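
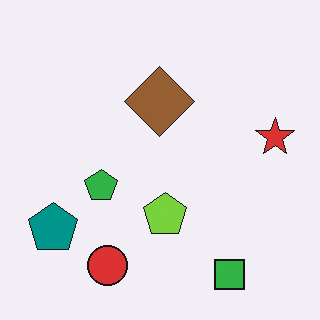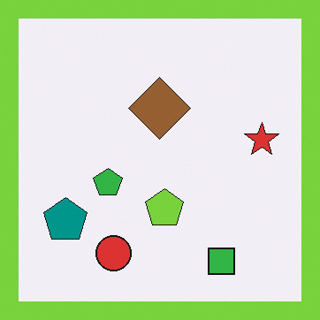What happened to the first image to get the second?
It was framed with a lime border.

A solid lime frame runs around the edge of the second image, with the content slightly shrunk inside it.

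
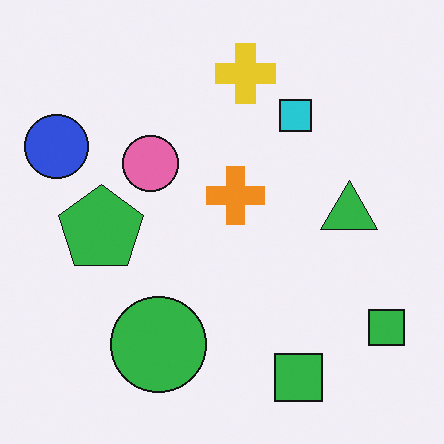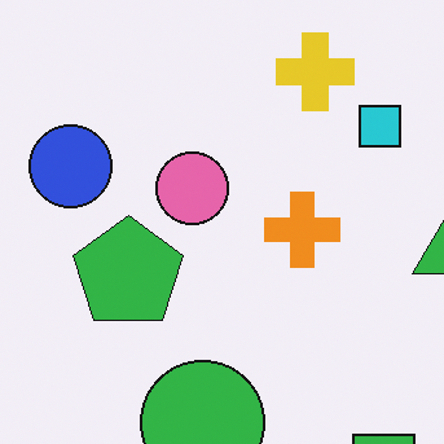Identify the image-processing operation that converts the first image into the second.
Cropped slightly and scaled back up.

The visible shapes are larger and the field of view is narrower; shapes near the original edges may be partly or wholly outside the frame — a crop-and-rescale.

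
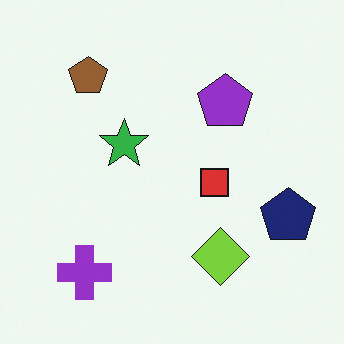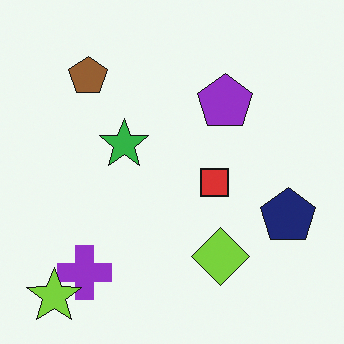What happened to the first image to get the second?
The transformation is: overlaid with an additional lime star.

A lime star appears in the second image that is absent from the first.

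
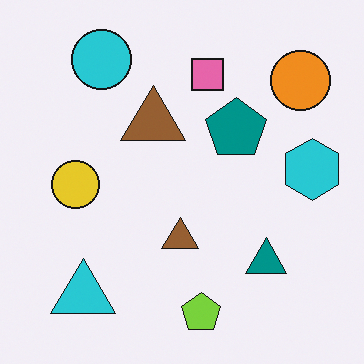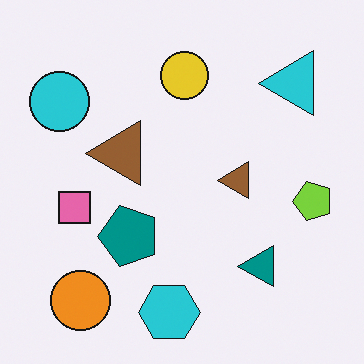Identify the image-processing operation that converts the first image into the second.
The second image is the first transposed (reflected across the top-left ↔ bottom-right diagonal).

Shapes have swapped their row and column positions — what was in the top-right is now in the bottom-left — a diagonal reflection.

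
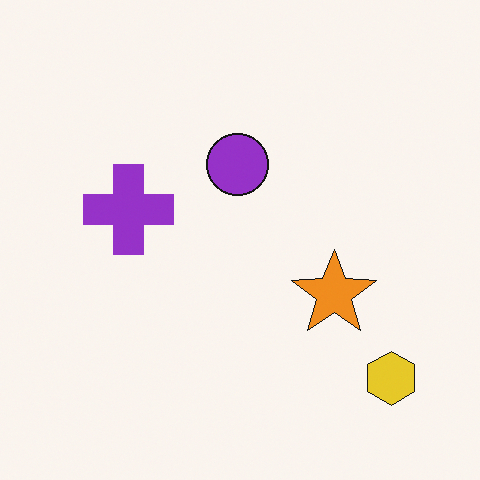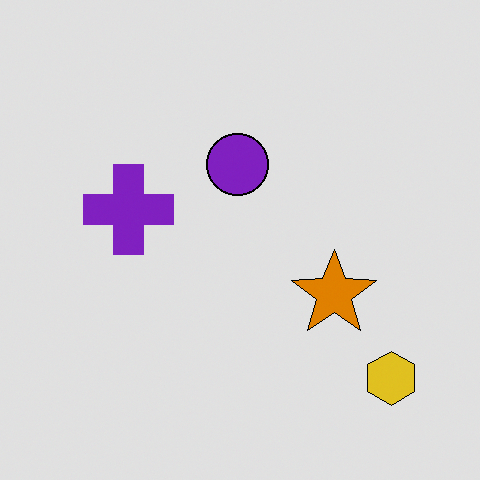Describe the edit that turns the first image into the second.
Posterized to a reduced palette.

Each flat color has snapped to a coarser quantized level — most visibly, the near-white background has dropped to a flat grey.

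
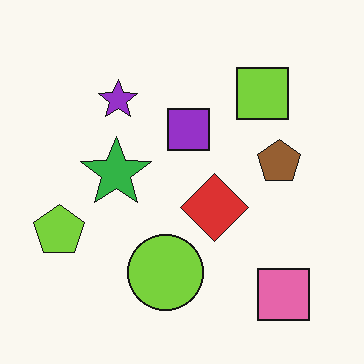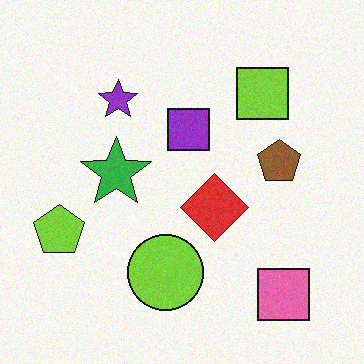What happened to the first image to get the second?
The transformation is: degraded with light additive noise.

Random speckle covers the whole image, including the flat background.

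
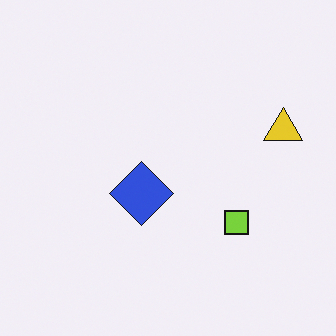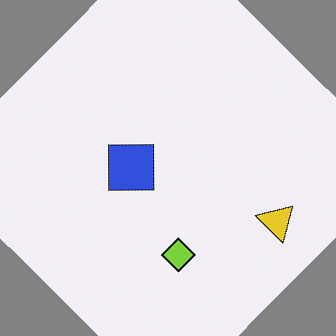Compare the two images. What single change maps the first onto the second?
It was rotated clockwise by a large amount — several tens of degrees.

Every shape is tilted by the same angle and the image corners show triangular fill wedges — a whole-image rotation by a non-right angle.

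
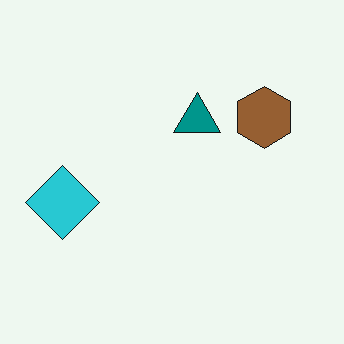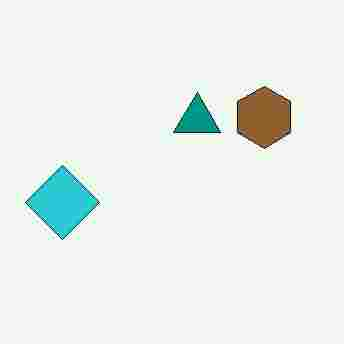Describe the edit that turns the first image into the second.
The second image is the first heavily JPEG-compressed with obvious blocking artifacts.

Blocky 8×8 compression artifacts appear around shape edges and the flat background shows ringing — characteristic JPEG degradation.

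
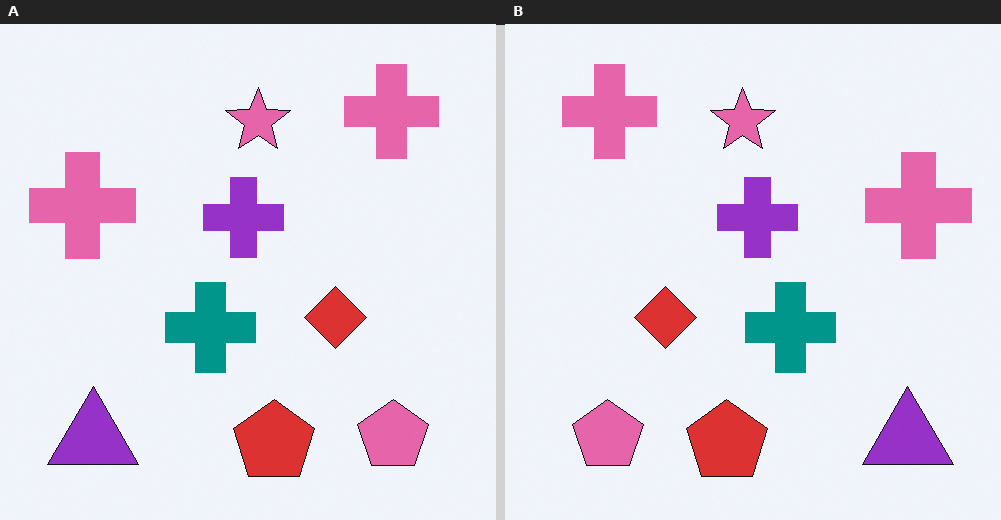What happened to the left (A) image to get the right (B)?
It was flipped horizontally (left ↔ right).

The purple triangle is in the bottom-left of the left (A) image and the bottom-right of the right (B) — shapes on opposite sides of the vertical midline have swapped in a mirror flip.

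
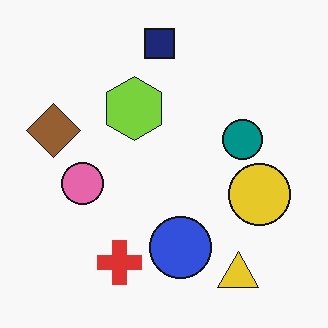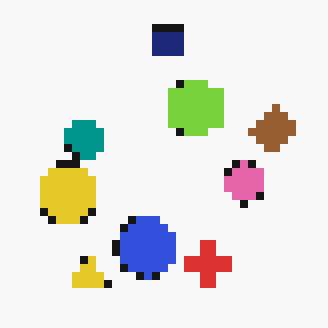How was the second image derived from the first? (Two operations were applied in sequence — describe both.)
Flipped horizontally (left ↔ right), then moderately pixelated.

The brown diamond is in the left of the first image and the right of the second — shapes on opposite sides of the vertical midline have swapped in a mirror flip. Shapes are reduced to large square blocks; fine edges and outlines are lost — a downscale-then-upscale (mosaic) effect.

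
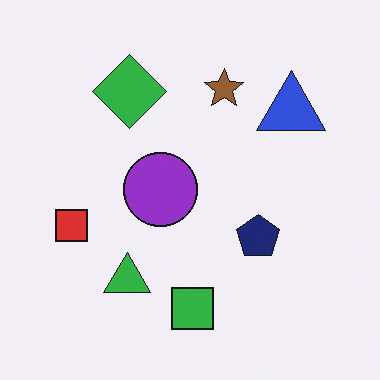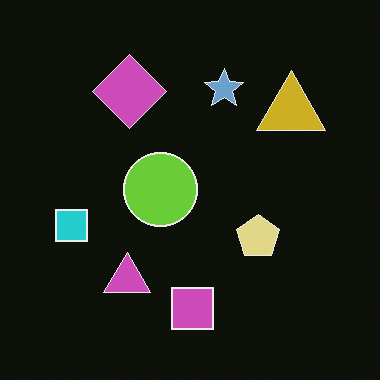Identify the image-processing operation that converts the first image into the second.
This is the original image color-inverted (negative).

The light background has become dark and every shape's color is its complement — a photographic negative.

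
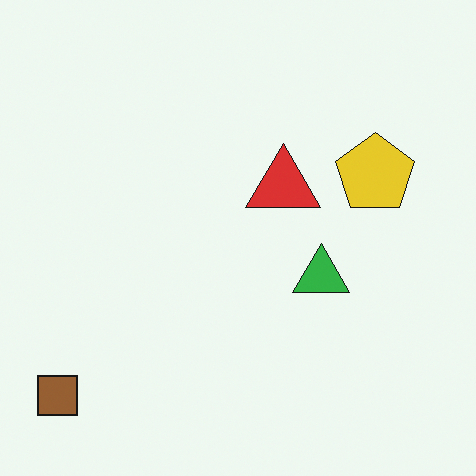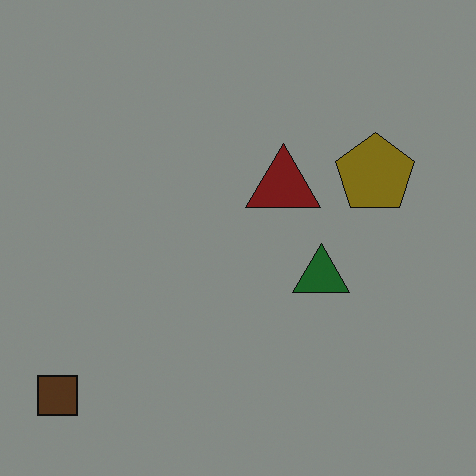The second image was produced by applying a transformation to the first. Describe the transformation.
The image was substantially darkened.

Every pixel — background and shapes alike — is uniformly darkened.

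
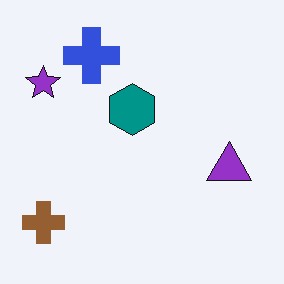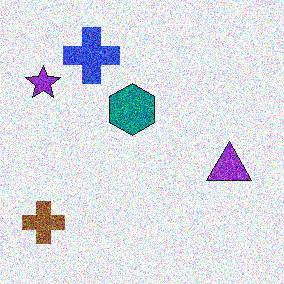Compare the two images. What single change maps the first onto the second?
The image was degraded with heavy additive noise.

Random speckle covers the whole image, including the flat background.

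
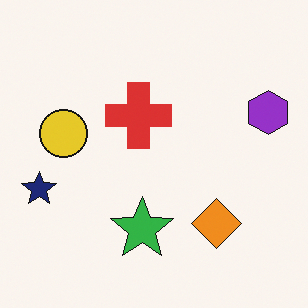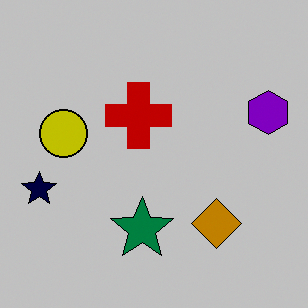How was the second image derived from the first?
It was heavily posterized to just a handful of flat colors.

Each flat color has snapped to a coarser quantized level — most visibly, the near-white background has dropped to a flat grey.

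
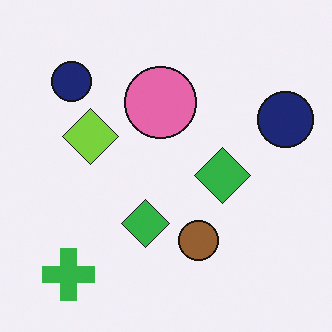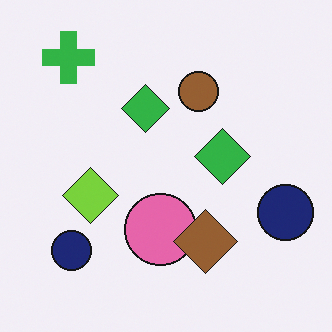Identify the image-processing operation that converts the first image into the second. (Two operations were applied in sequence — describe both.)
The second image is the first flipped vertically (top ↔ bottom), then overlaid with an additional brown diamond.

The green cross is in the bottom-left of the first image and the top-left of the second — shapes on opposite sides of the horizontal midline have swapped in a mirror flip. A brown diamond appears in the second image that is absent from the first.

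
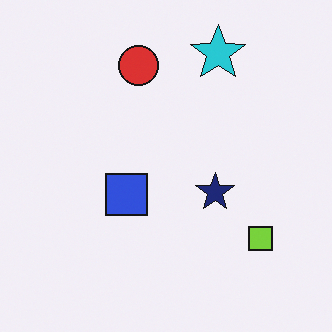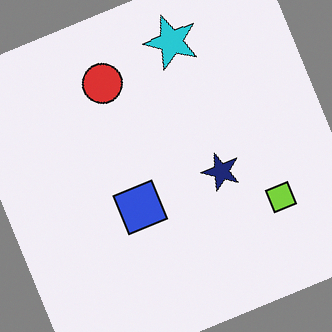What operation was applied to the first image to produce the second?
It was rotated counter-clockwise by a moderate amount.

Every shape is tilted by the same angle and the image corners show triangular fill wedges — a whole-image rotation by a non-right angle.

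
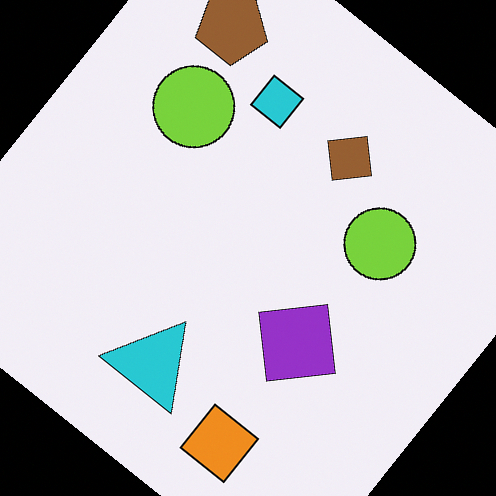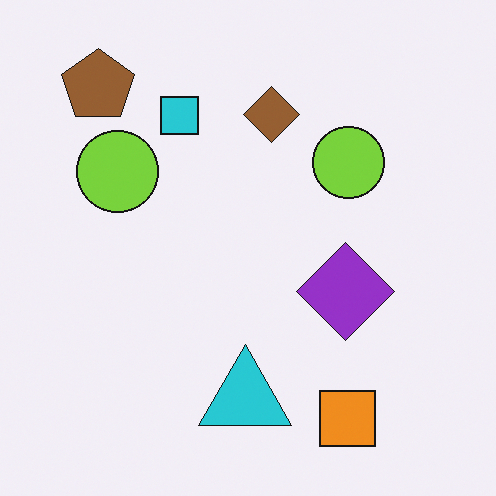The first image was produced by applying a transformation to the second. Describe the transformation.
It was rotated clockwise by a large amount — several tens of degrees.

Every shape is tilted by the same angle and the image corners show triangular fill wedges — a whole-image rotation by a non-right angle.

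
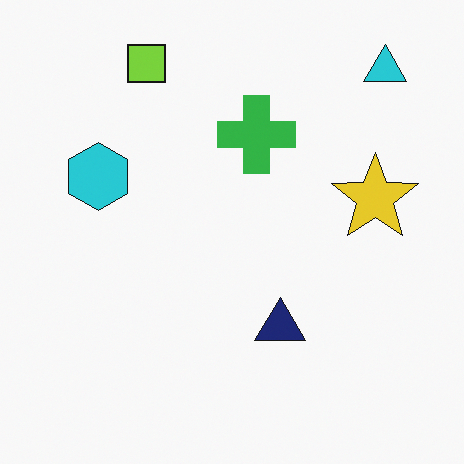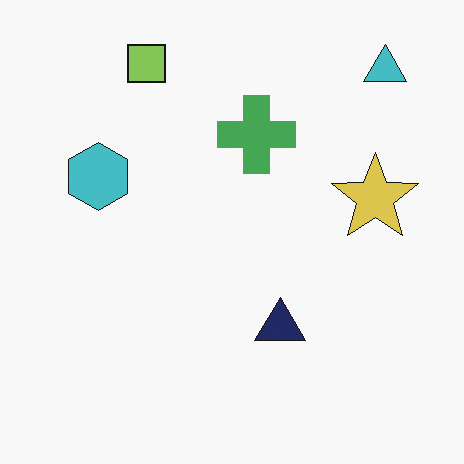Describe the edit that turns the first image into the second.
The image was slightly desaturated.

All colors are more muted and greyish — a global saturation change.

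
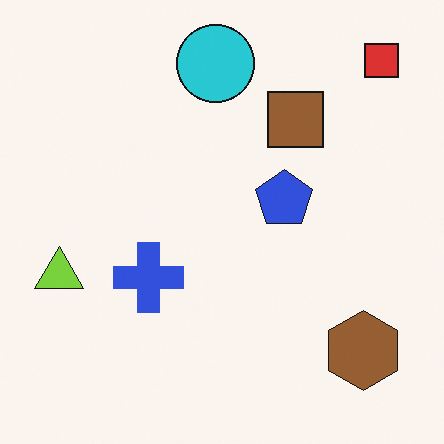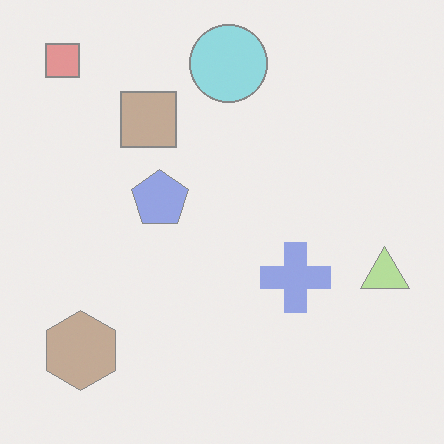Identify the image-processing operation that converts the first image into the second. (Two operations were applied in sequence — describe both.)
The transformation is: flipped horizontally (left ↔ right), then washed out (contrast reduced).

The lime triangle is in the left of the first image and the right of the second — shapes on opposite sides of the vertical midline have swapped in a mirror flip. Tones are pushed toward mid-grey across the whole image — a global contrast change.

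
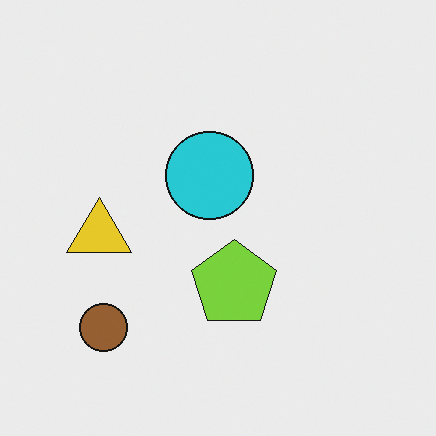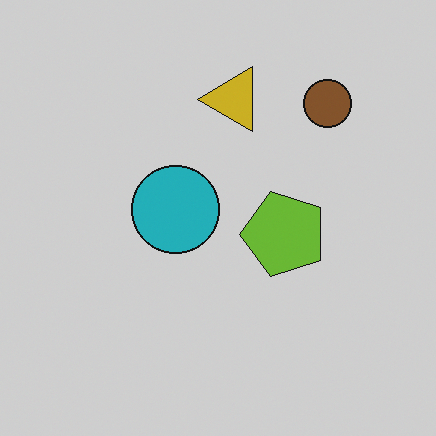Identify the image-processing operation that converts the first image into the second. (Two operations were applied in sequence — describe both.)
It was transposed (reflected across the top-left ↔ bottom-right diagonal), then slightly darkened.

Shapes have swapped their row and column positions — what was in the top-right is now in the bottom-left — a diagonal reflection. Every pixel — background and shapes alike — is uniformly darkened.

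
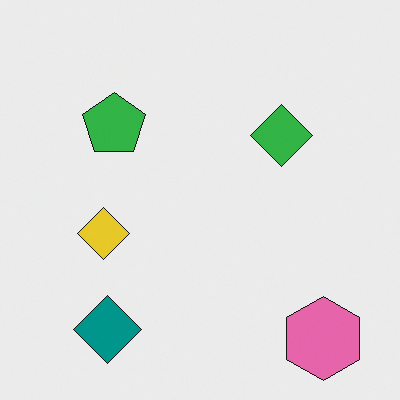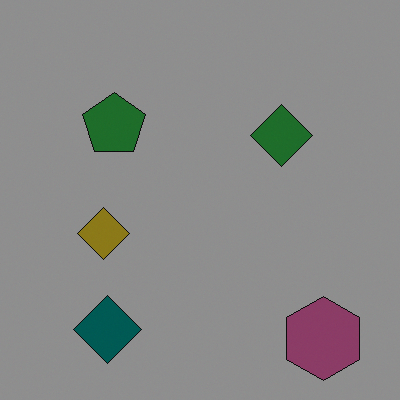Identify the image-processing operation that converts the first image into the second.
Darkened a lot.

Every pixel — background and shapes alike — is uniformly darkened.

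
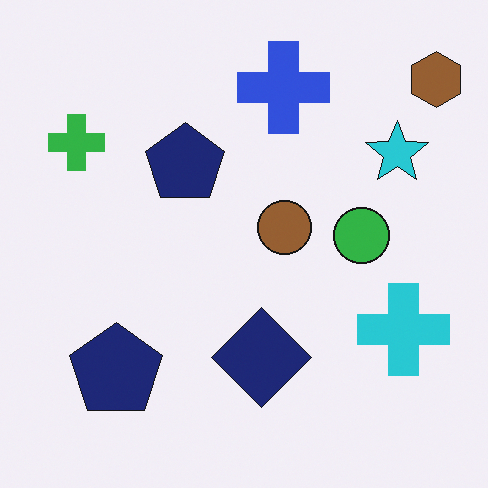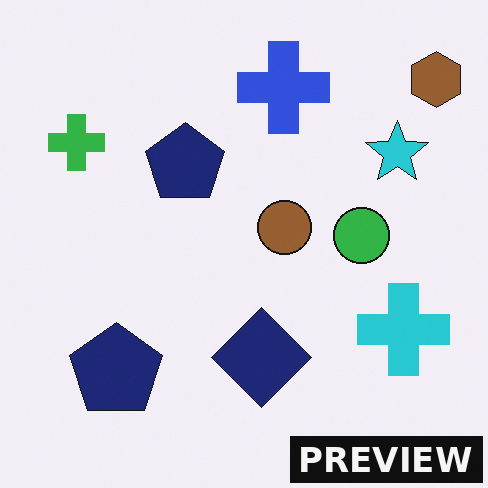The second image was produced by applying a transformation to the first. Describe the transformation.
The transformation is: watermarked with the text "PREVIEW" in the lower-right corner.

A dark label reading "PREVIEW" appears in the lower-right corner.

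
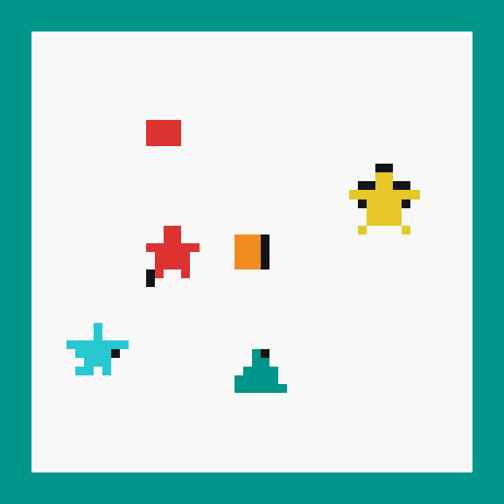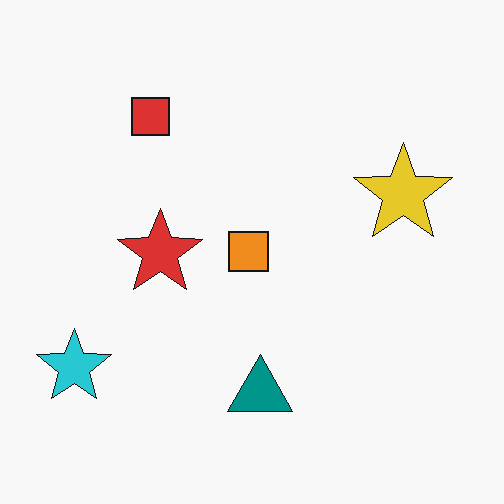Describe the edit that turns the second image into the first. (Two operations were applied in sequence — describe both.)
The image was coarsely pixelated, then framed with a teal border.

Shapes are reduced to large square blocks; fine edges and outlines are lost — a downscale-then-upscale (mosaic) effect. A solid teal frame runs around the edge of the first image, with the content slightly shrunk inside it.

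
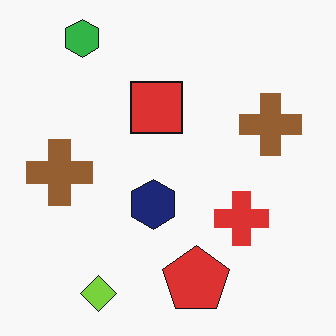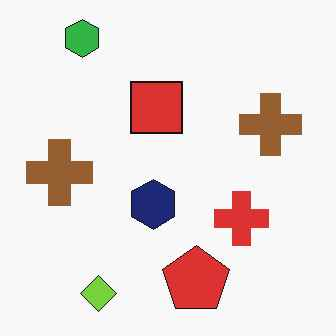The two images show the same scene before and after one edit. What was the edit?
JPEG-compressed with visible artifacts.

Blocky 8×8 compression artifacts appear around shape edges and the flat background shows ringing — characteristic JPEG degradation.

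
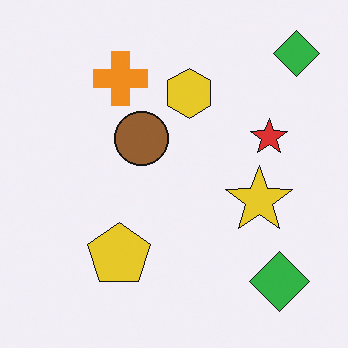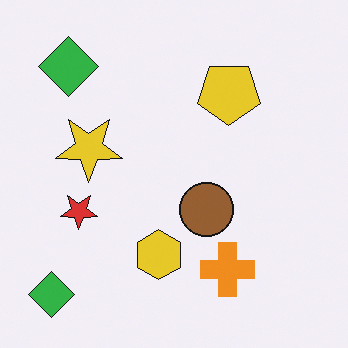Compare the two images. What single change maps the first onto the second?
This is the original image rotated 180°.

The orange cross sits in the top of the first image and the bottom of the second — consistent with a whole-image 180° rotation.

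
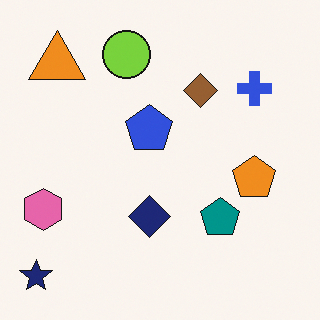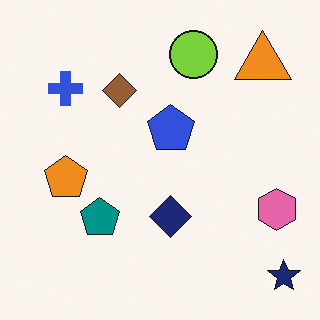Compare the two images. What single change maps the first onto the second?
This is the original image flipped horizontally (left ↔ right).

The navy star is in the bottom-left of the first image and the bottom-right of the second — shapes on opposite sides of the vertical midline have swapped in a mirror flip.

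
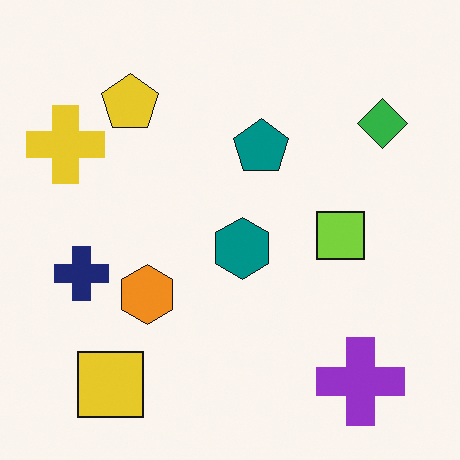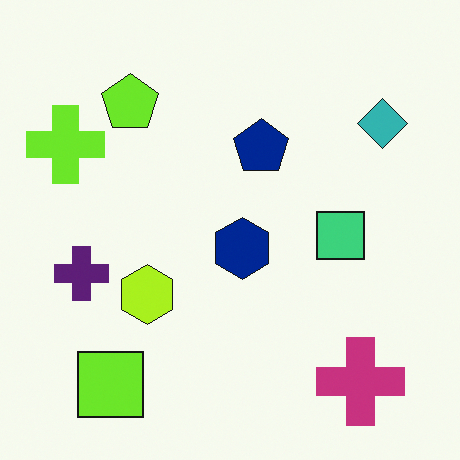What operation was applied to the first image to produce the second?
The transformation is: hue-shifted slightly.

Every shape's color has rotated by the same amount around the hue wheel — a uniform hue shift.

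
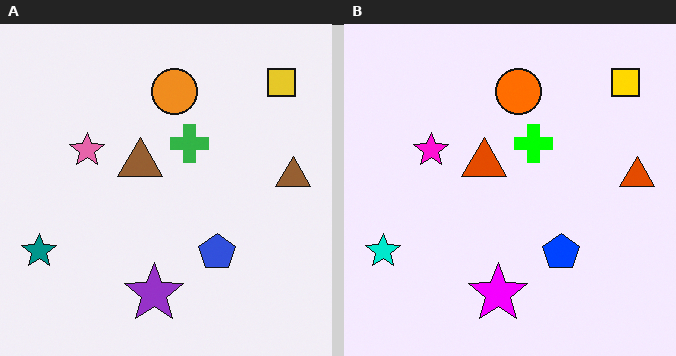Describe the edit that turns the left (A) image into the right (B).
This is the original image made much more vivid (saturation change).

All colors are more vivid — a global saturation change.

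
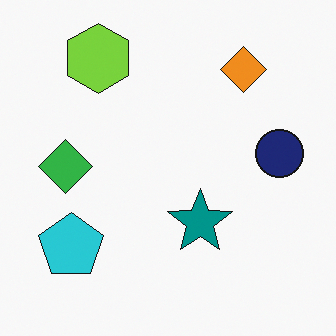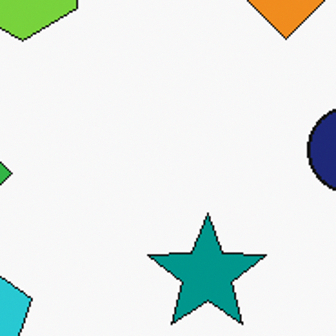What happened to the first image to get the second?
The image was cropped tightly and scaled back up.

The visible shapes are larger and the field of view is narrower; shapes near the original edges may be partly or wholly outside the frame — a crop-and-rescale.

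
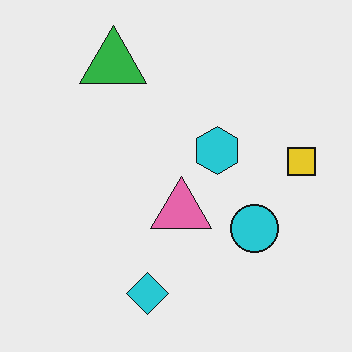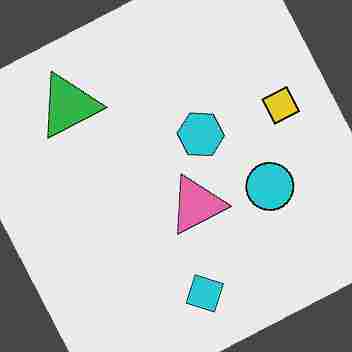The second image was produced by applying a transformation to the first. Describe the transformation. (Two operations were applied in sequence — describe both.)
It was rotated counter-clockwise by a moderate amount, then degraded with heavy JPEG compression.

Every shape is tilted by the same angle and the image corners show triangular fill wedges — a whole-image rotation by a non-right angle. Blocky 8×8 compression artifacts appear around shape edges and the flat background shows ringing — characteristic JPEG degradation.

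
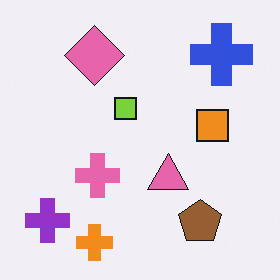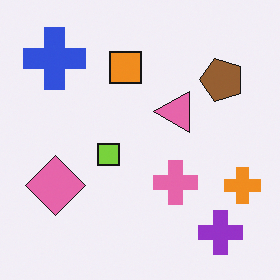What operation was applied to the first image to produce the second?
The transformation is: rotated 90° counter-clockwise.

The purple cross sits in the bottom-left of the first image and the bottom-right of the second — consistent with a whole-image 90° counter-clockwise rotation.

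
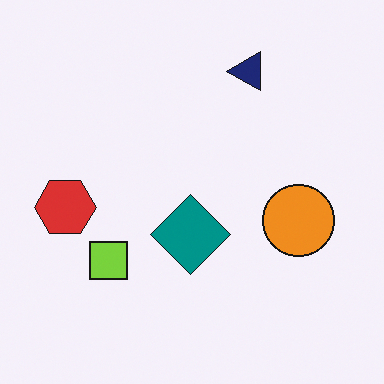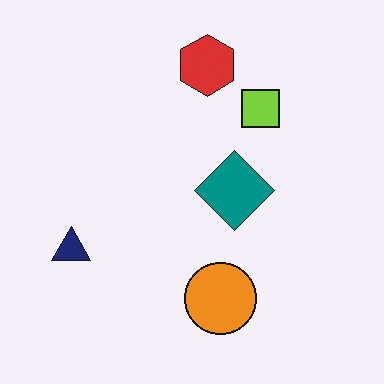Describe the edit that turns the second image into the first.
The first image is the second transposed (reflected across the top-left ↔ bottom-right diagonal).

Shapes have swapped their row and column positions — what was in the top-right is now in the bottom-left — a diagonal reflection.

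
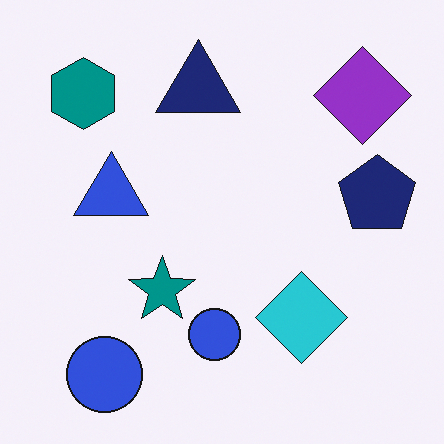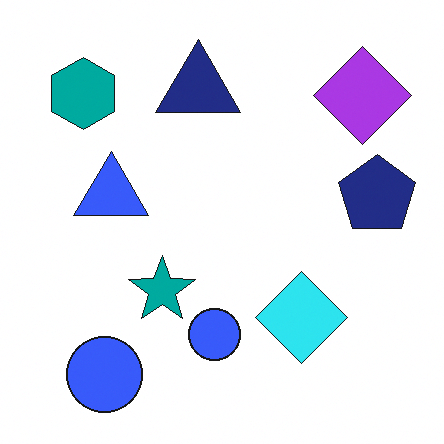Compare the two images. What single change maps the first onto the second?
The transformation is: brightened a little.

Every pixel — background and shapes alike — is uniformly brightened.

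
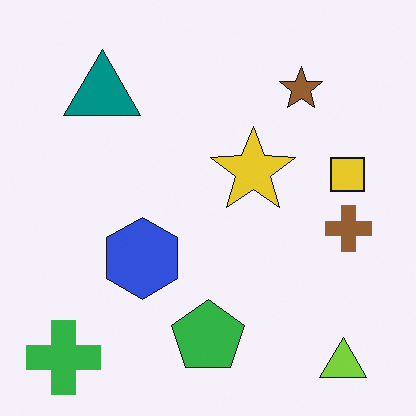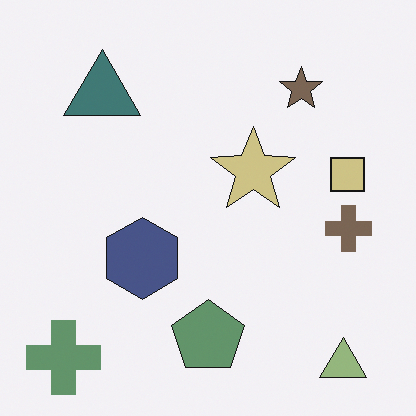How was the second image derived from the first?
Made much more muted (saturation change).

All colors are more muted and greyish — a global saturation change.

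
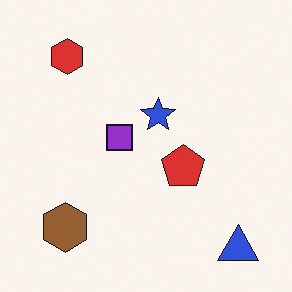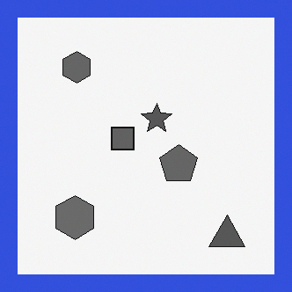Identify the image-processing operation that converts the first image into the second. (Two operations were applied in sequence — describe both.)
The second image is the first converted to grayscale, then framed with a blue border.

All color is removed — every shape is now a shade of grey. A solid blue frame runs around the edge of the second image, with the content slightly shrunk inside it.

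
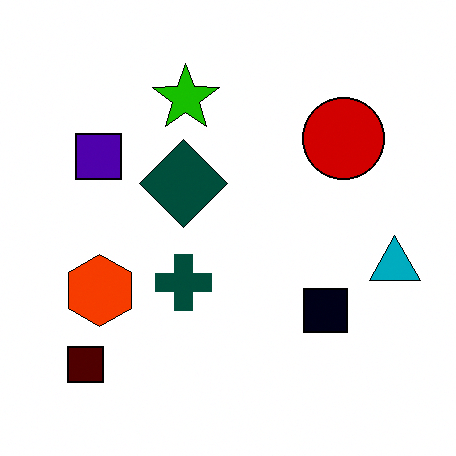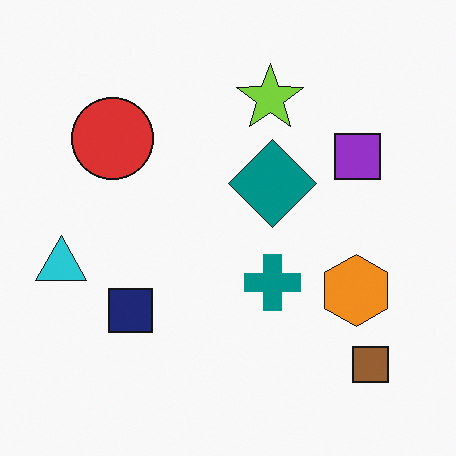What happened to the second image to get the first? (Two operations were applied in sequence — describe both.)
The transformation is: boosted in contrast, then flipped horizontally (left ↔ right).

Tones are pushed away from mid-grey across the whole image — a global contrast change. The cyan triangle is in the left of the second image and the right of the first — shapes on opposite sides of the vertical midline have swapped in a mirror flip.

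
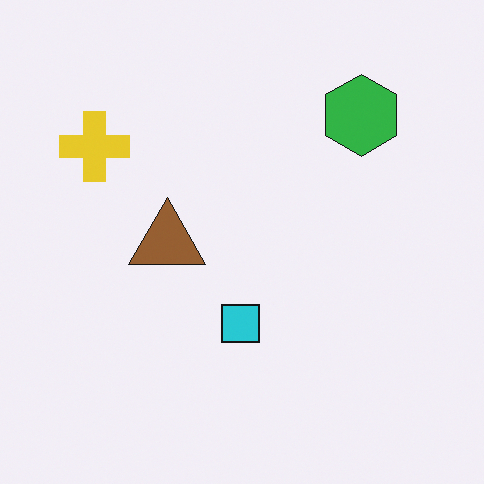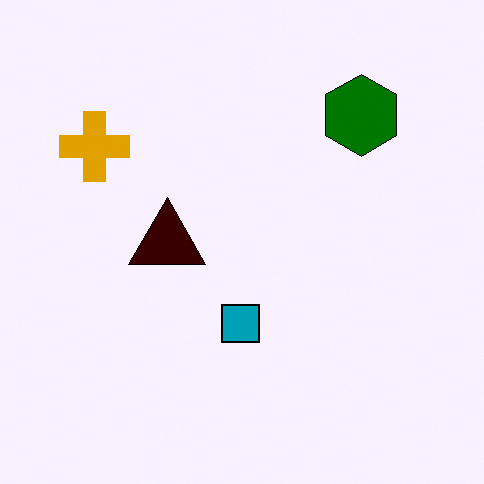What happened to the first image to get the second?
The transformation is: given much higher contrast.

Tones are pushed away from mid-grey across the whole image — a global contrast change.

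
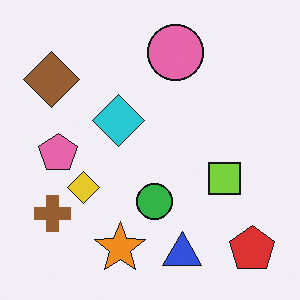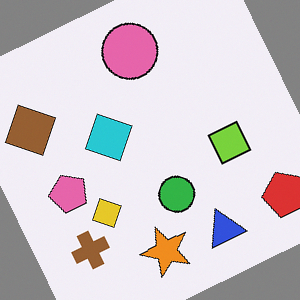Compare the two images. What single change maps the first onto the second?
Rotated counter-clockwise by a moderate amount.

Every shape is tilted by the same angle and the image corners show triangular fill wedges — a whole-image rotation by a non-right angle.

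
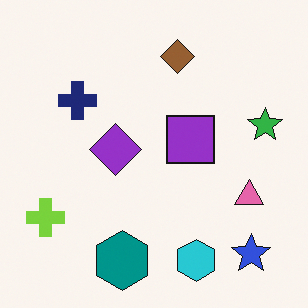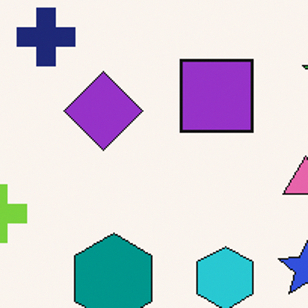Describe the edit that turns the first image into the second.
The image was cropped to a modestly smaller region and rescaled.

The visible shapes are larger and the field of view is narrower; shapes near the original edges may be partly or wholly outside the frame — a crop-and-rescale.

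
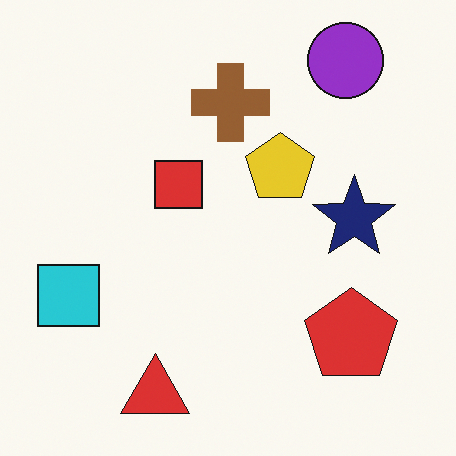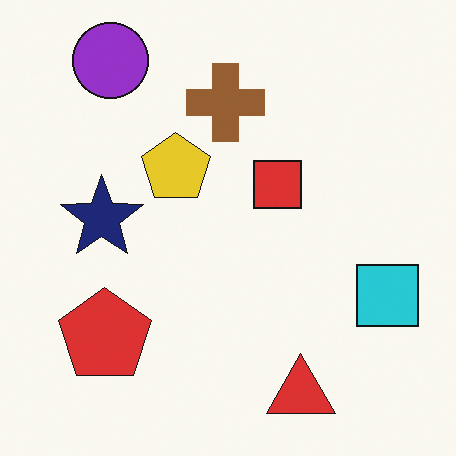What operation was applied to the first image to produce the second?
The second image is the first flipped horizontally (left ↔ right).

The cyan square is in the left of the first image and the right of the second — shapes on opposite sides of the vertical midline have swapped in a mirror flip.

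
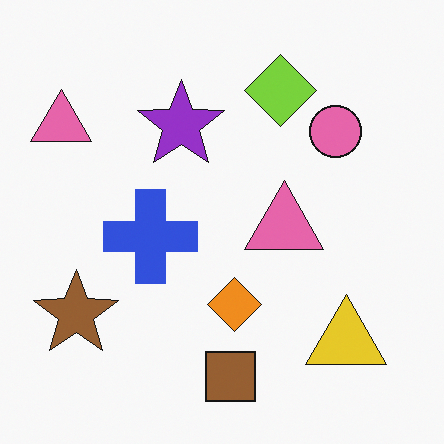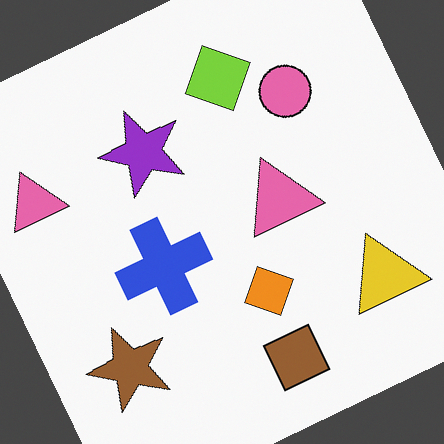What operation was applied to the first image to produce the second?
The image was rotated counter-clockwise by a moderate amount.

Every shape is tilted by the same angle and the image corners show triangular fill wedges — a whole-image rotation by a non-right angle.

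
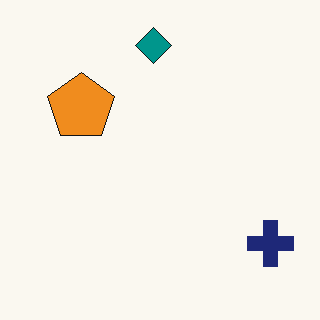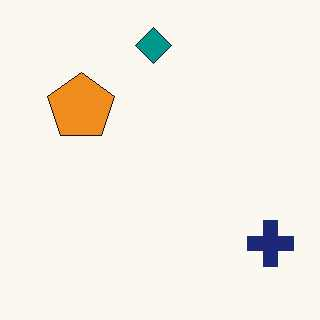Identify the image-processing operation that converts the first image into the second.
It was given moderate JPEG compression.

Blocky 8×8 compression artifacts appear around shape edges and the flat background shows ringing — characteristic JPEG degradation.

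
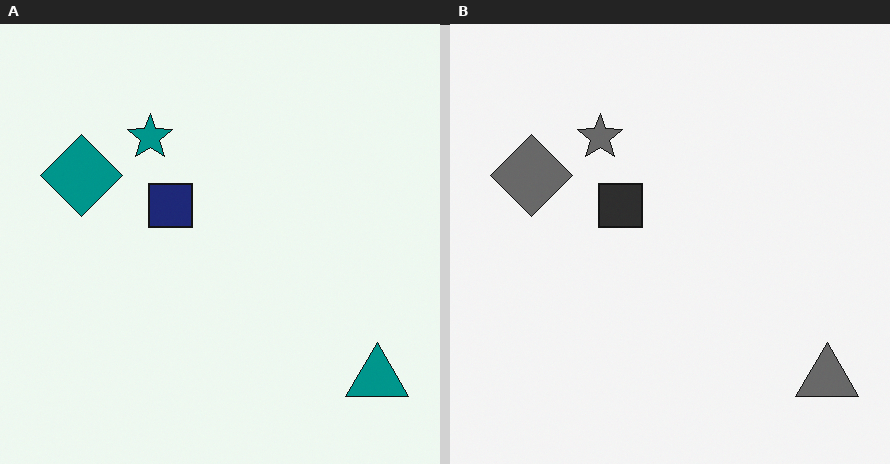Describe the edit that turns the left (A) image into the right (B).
The transformation is: converted to grayscale.

All color is removed — every shape is now a shade of grey.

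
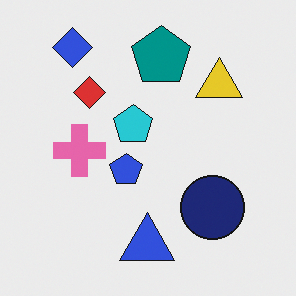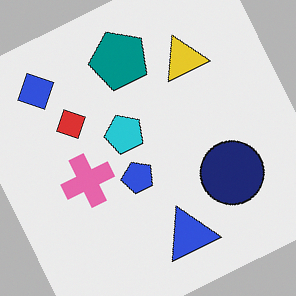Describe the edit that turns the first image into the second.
This is the original image rotated counter-clockwise by a moderate amount.

Every shape is tilted by the same angle and the image corners show triangular fill wedges — a whole-image rotation by a non-right angle.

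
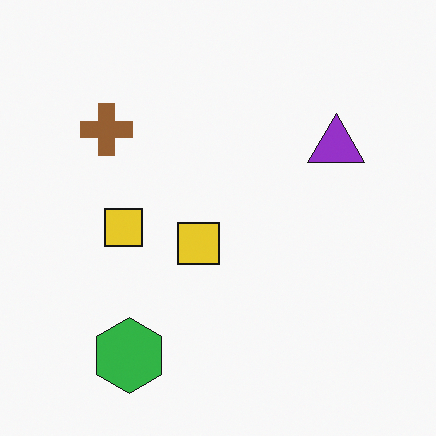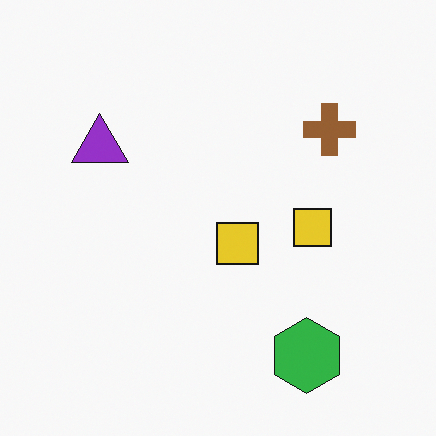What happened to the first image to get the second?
Flipped horizontally (left ↔ right).

The purple triangle is in the right of the first image and the left of the second — shapes on opposite sides of the vertical midline have swapped in a mirror flip.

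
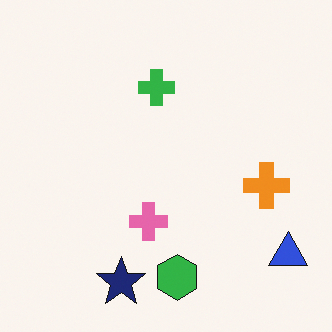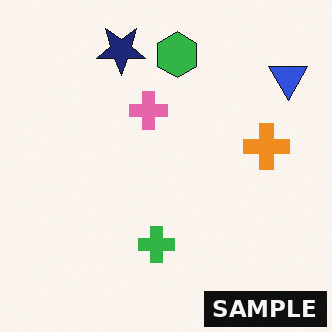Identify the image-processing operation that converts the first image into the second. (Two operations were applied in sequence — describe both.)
The image was flipped vertically (top ↔ bottom), then watermarked with the text "SAMPLE" in the lower-right corner.

The navy star is in the bottom of the first image and the top of the second — shapes on opposite sides of the horizontal midline have swapped in a mirror flip. A dark label reading "SAMPLE" appears in the lower-right corner.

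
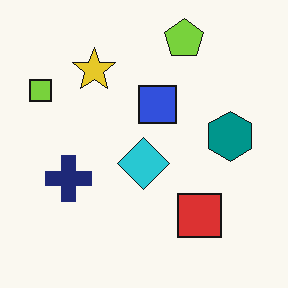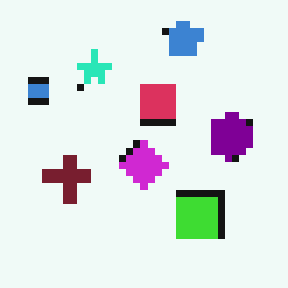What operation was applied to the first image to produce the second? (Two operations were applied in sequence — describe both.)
The transformation is: hue-shifted through roughly a third of the color wheel, then moderately pixelated.

Every shape's color has rotated by the same amount around the hue wheel — a uniform hue shift. Shapes are reduced to large square blocks; fine edges and outlines are lost — a downscale-then-upscale (mosaic) effect.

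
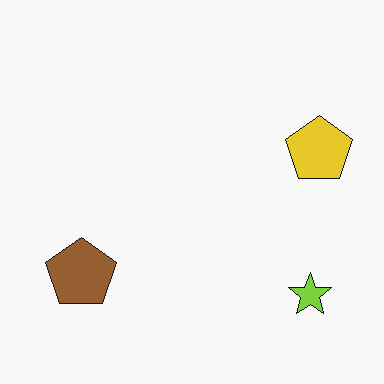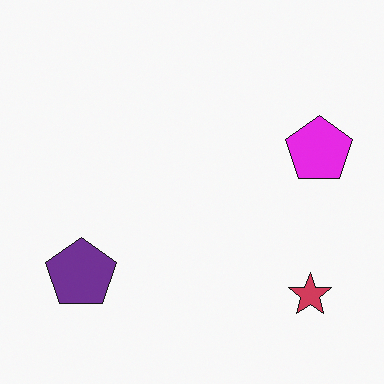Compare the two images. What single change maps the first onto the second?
The image was hue-shifted through roughly half the color wheel.

Every shape's color has rotated by the same amount around the hue wheel — a uniform hue shift.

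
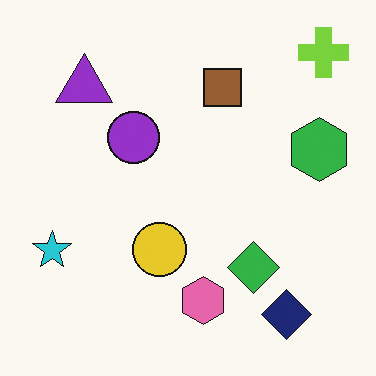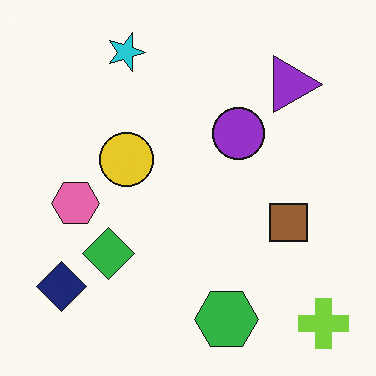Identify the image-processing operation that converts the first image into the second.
The transformation is: rotated 90° clockwise.

The lime cross sits in the top-right of the first image and the bottom-right of the second — consistent with a whole-image 90° clockwise rotation.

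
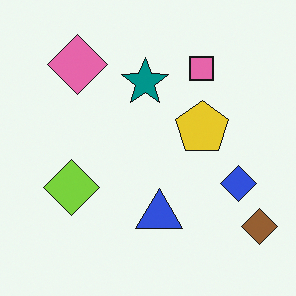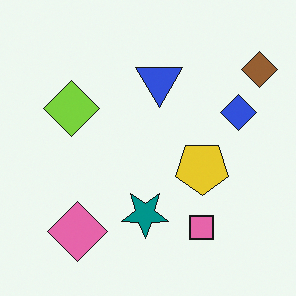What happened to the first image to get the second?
This is the original image flipped vertically (top ↔ bottom).

The pink diamond is in the top-left of the first image and the bottom-left of the second — shapes on opposite sides of the horizontal midline have swapped in a mirror flip.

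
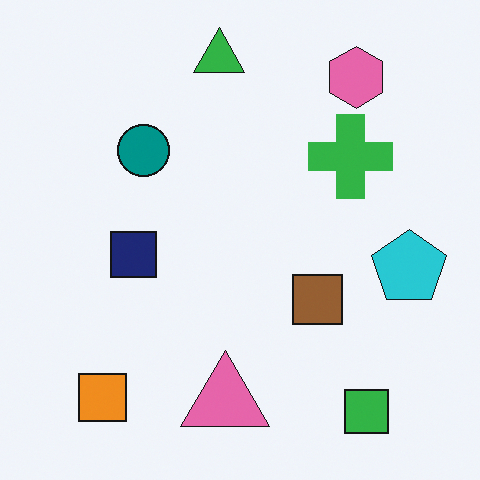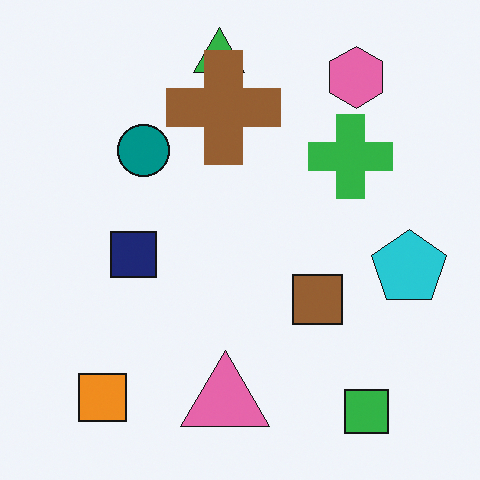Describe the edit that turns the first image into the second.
The transformation is: overlaid with an additional brown cross.

A brown cross appears in the second image that is absent from the first.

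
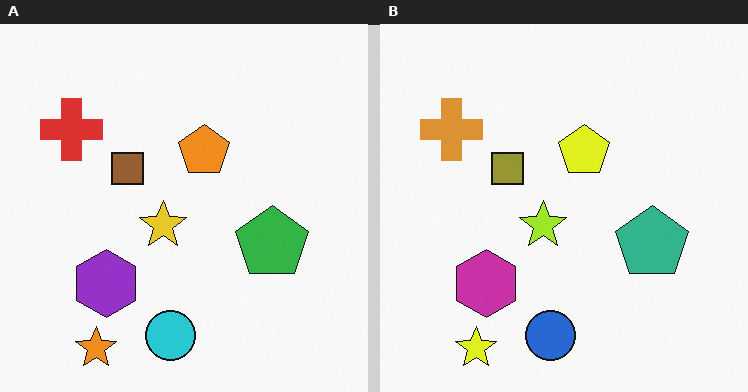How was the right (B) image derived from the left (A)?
The transformation is: hue-shifted slightly.

Every shape's color has rotated by the same amount around the hue wheel — a uniform hue shift.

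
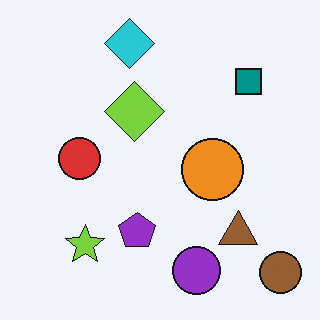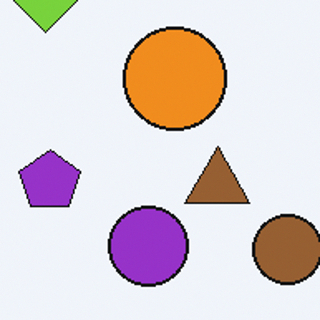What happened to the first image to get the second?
The image was cropped tightly and scaled back up.

The visible shapes are larger and the field of view is narrower; shapes near the original edges may be partly or wholly outside the frame — a crop-and-rescale.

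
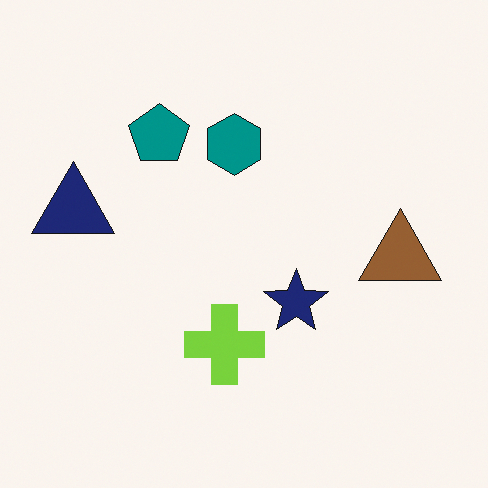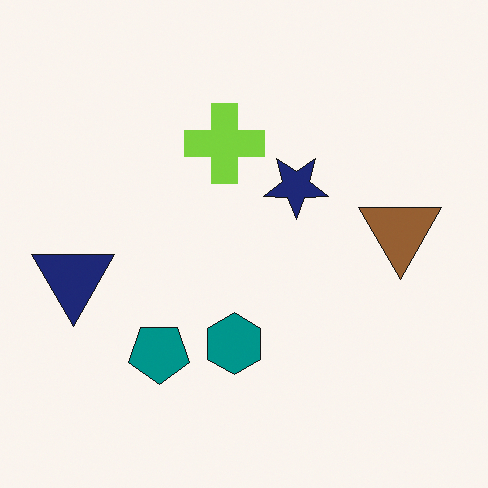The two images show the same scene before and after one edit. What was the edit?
Flipped vertically (top ↔ bottom).

The teal pentagon is in the top-left of the first image and the bottom-left of the second — shapes on opposite sides of the horizontal midline have swapped in a mirror flip.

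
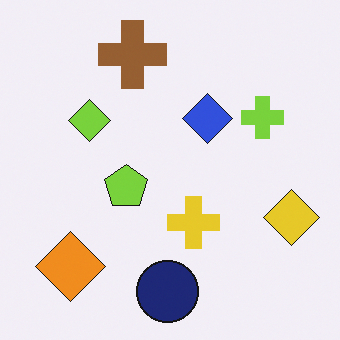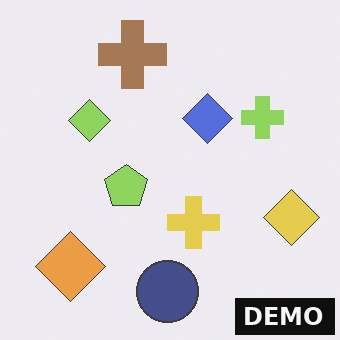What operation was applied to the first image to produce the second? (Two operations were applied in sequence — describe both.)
The image was given slightly reduced contrast, then watermarked with the text "DEMO" in the lower-right corner.

Tones are pushed toward mid-grey across the whole image — a global contrast change. A dark label reading "DEMO" appears in the lower-right corner.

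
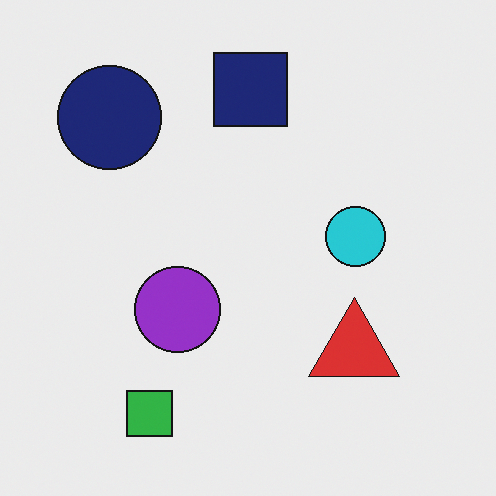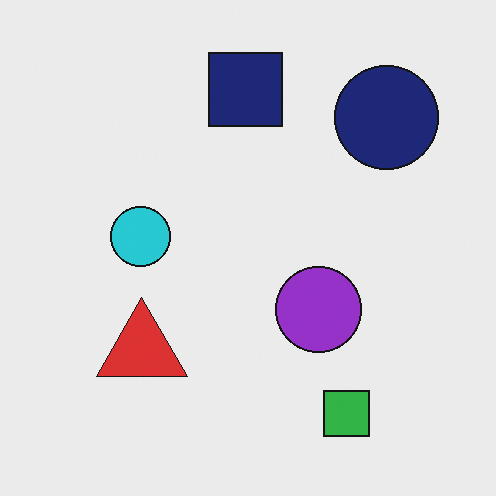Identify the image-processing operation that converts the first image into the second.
The transformation is: flipped horizontally (left ↔ right).

The navy circle is in the top-left of the first image and the top-right of the second — shapes on opposite sides of the vertical midline have swapped in a mirror flip.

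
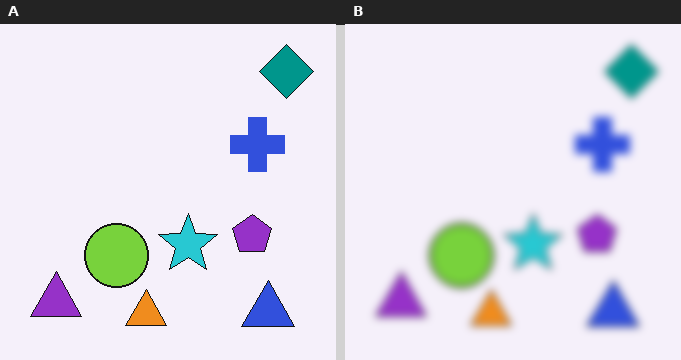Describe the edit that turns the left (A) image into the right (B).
The right (B) image is the left (A) moderately blurred.

Shape edges and outlines are uniformly softened across the whole image.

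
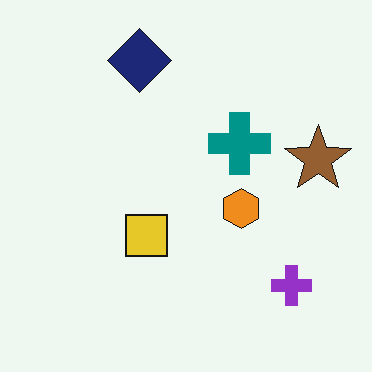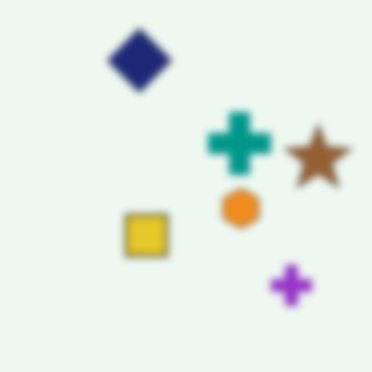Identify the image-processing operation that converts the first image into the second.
The image was noticeably gaussian-blurred.

Shape edges and outlines are uniformly softened across the whole image.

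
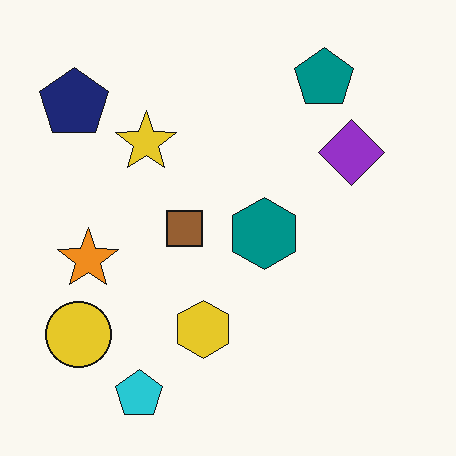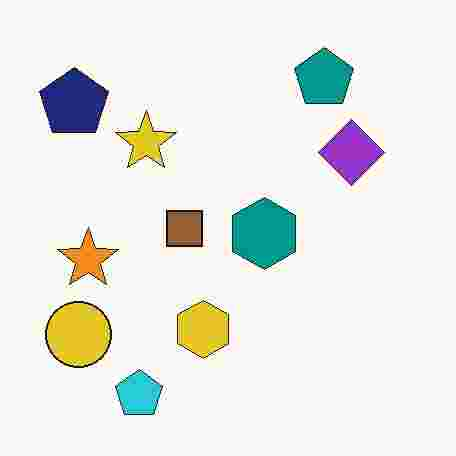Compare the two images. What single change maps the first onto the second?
This is the original image heavily JPEG-compressed with obvious blocking artifacts.

Blocky 8×8 compression artifacts appear around shape edges and the flat background shows ringing — characteristic JPEG degradation.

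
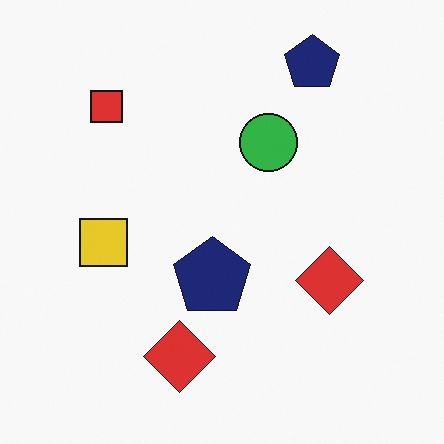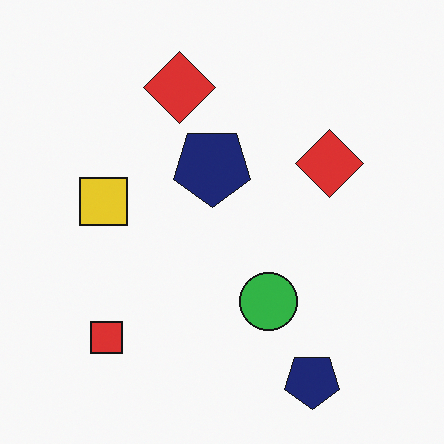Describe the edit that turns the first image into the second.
The image was flipped vertically (top ↔ bottom).

The red square is in the top-left of the first image and the bottom-left of the second — shapes on opposite sides of the horizontal midline have swapped in a mirror flip.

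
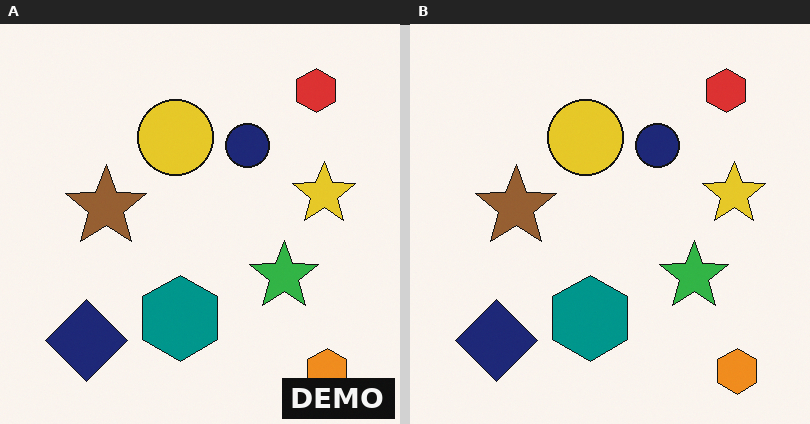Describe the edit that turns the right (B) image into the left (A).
The left (A) image is the right (B) watermarked with the text "DEMO" in the lower-right corner.

A dark label reading "DEMO" appears in the lower-right corner.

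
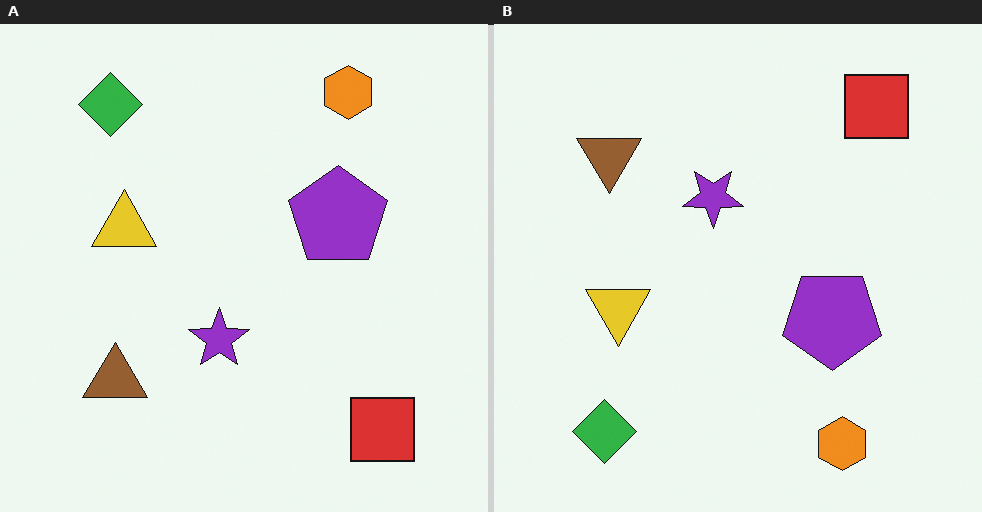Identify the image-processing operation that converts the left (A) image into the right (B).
The transformation is: flipped vertically (top ↔ bottom).

The orange hexagon is in the top-right of the left (A) image and the bottom-right of the right (B) — shapes on opposite sides of the horizontal midline have swapped in a mirror flip.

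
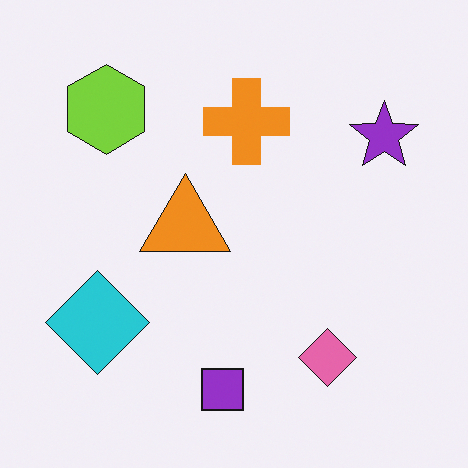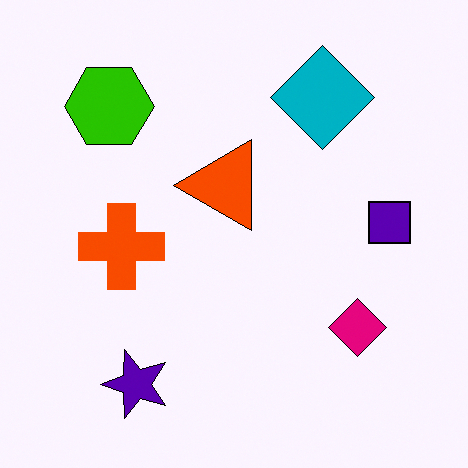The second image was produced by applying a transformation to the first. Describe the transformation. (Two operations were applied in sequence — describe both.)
The image was given much higher contrast, then transposed (reflected across the top-left ↔ bottom-right diagonal).

Tones are pushed away from mid-grey across the whole image — a global contrast change. Shapes have swapped their row and column positions — what was in the top-right is now in the bottom-left — a diagonal reflection.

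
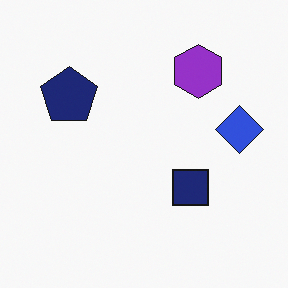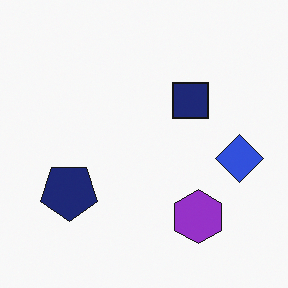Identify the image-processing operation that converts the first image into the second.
The transformation is: flipped vertically (top ↔ bottom).

The purple hexagon is in the top-right of the first image and the bottom-right of the second — shapes on opposite sides of the horizontal midline have swapped in a mirror flip.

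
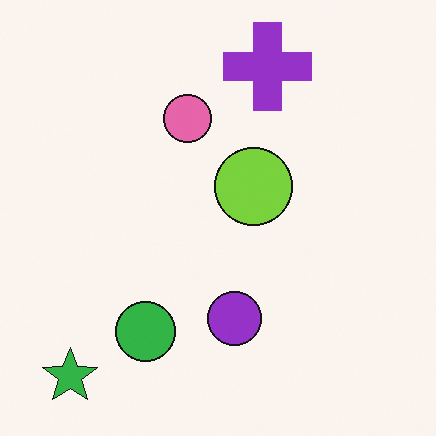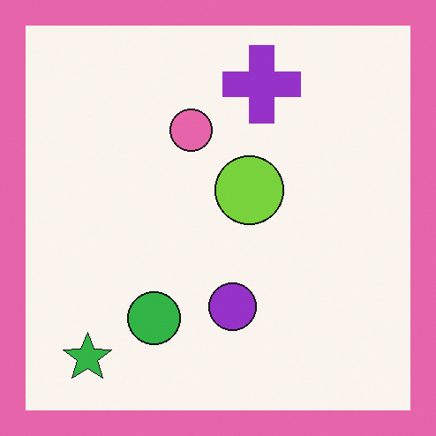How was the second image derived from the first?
Framed with a pink border.

A solid pink frame runs around the edge of the second image, with the content slightly shrunk inside it.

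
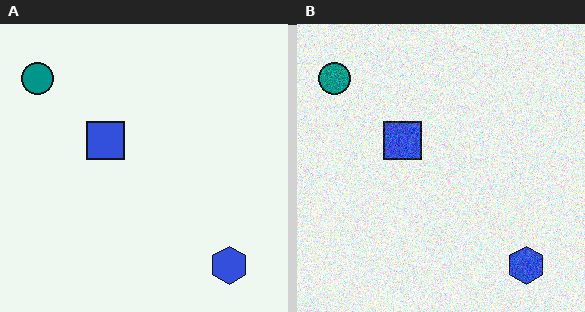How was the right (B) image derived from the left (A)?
The transformation is: degraded with visible gaussian noise.

Random speckle covers the whole image, including the flat background.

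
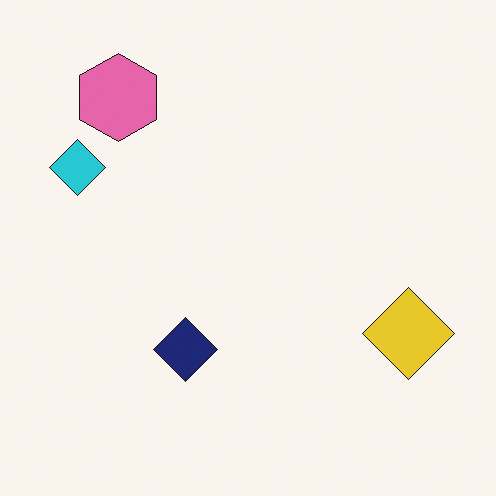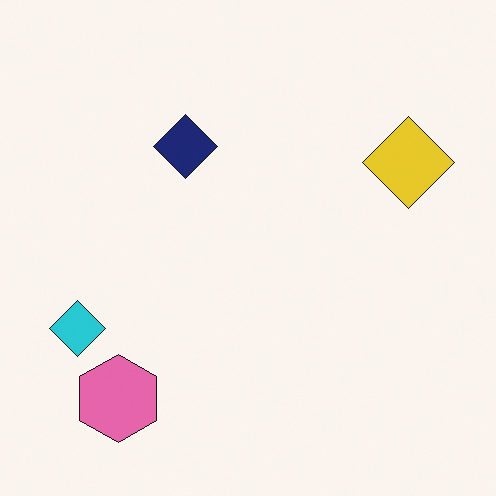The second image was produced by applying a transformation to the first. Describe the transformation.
This is the original image flipped vertically (top ↔ bottom).

The pink hexagon is in the top-left of the first image and the bottom-left of the second — shapes on opposite sides of the horizontal midline have swapped in a mirror flip.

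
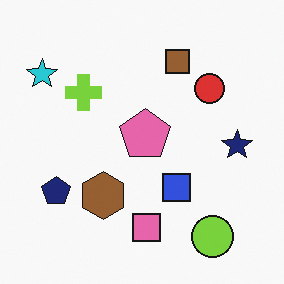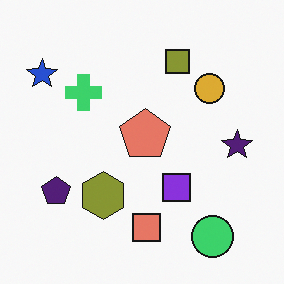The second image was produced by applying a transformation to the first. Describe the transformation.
Hue-shifted slightly.

Every shape's color has rotated by the same amount around the hue wheel — a uniform hue shift.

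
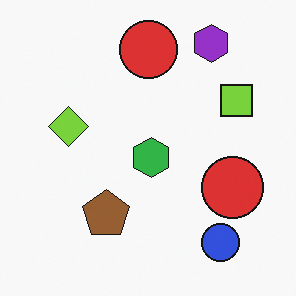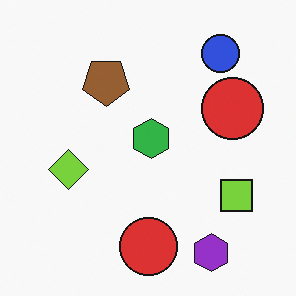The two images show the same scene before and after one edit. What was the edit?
This is the original image flipped vertically (top ↔ bottom).

The purple hexagon is in the top-right of the first image and the bottom-right of the second — shapes on opposite sides of the horizontal midline have swapped in a mirror flip.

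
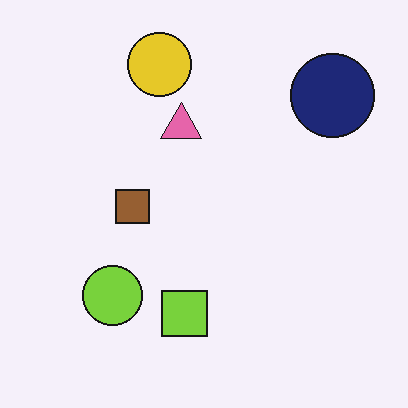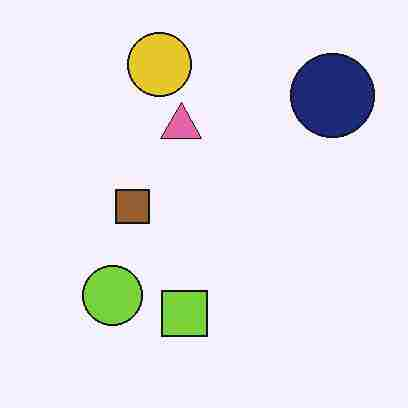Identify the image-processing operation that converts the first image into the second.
The image was degraded with heavy JPEG compression.

Blocky 8×8 compression artifacts appear around shape edges and the flat background shows ringing — characteristic JPEG degradation.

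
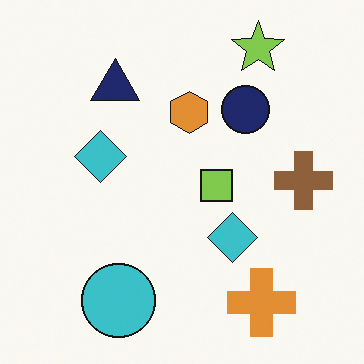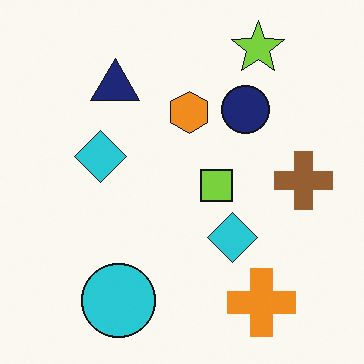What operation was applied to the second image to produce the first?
The image was slightly desaturated.

All colors are more muted and greyish — a global saturation change.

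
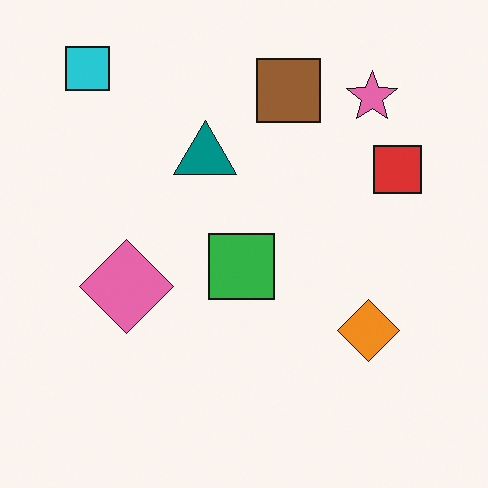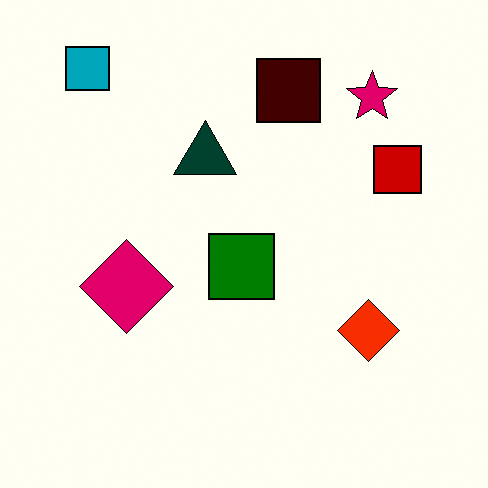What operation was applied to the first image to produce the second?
Given much higher contrast.

Tones are pushed away from mid-grey across the whole image — a global contrast change.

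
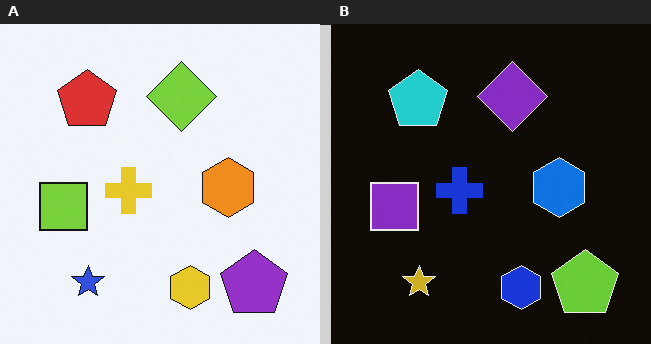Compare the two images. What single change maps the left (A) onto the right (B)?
This is the original image color-inverted (negative).

The light background has become dark and every shape's color is its complement — a photographic negative.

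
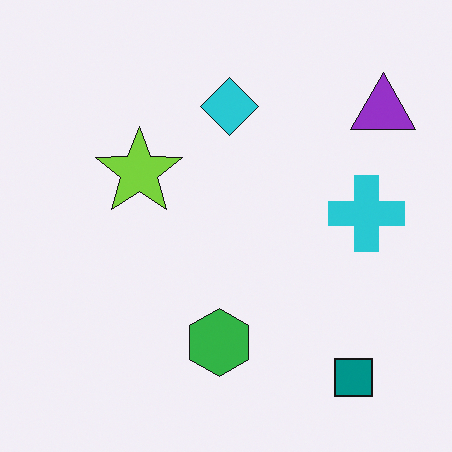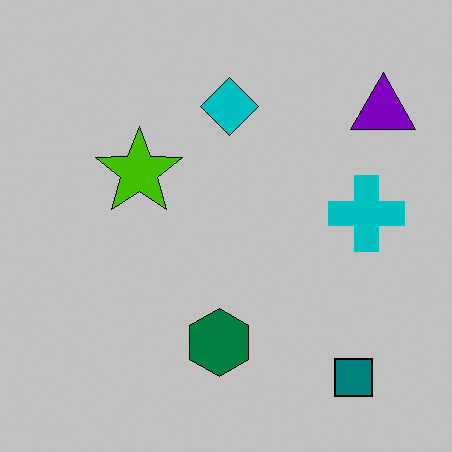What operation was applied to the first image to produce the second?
It was aggressively posterized.

Each flat color has snapped to a coarser quantized level — most visibly, the near-white background has dropped to a flat grey.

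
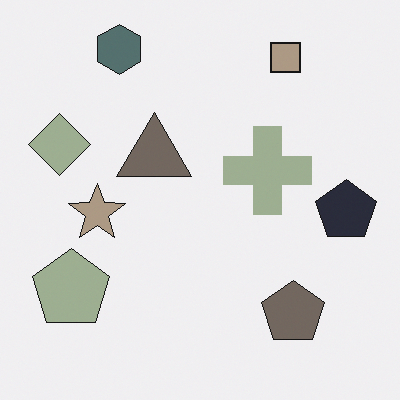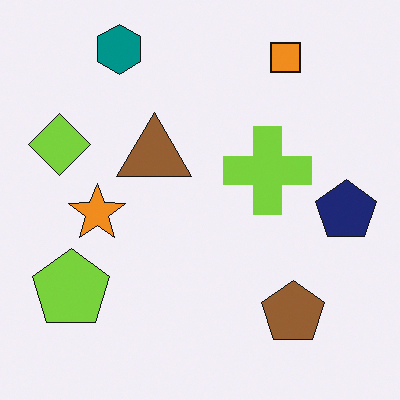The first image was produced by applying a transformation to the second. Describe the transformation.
This is the original image made much more muted (saturation change).

All colors are more muted and greyish — a global saturation change.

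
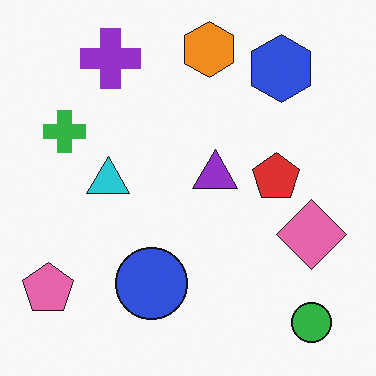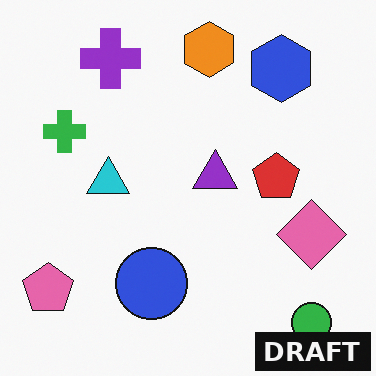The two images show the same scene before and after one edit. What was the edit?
The image was watermarked with the text "DRAFT" in the lower-right corner.

A dark label reading "DRAFT" appears in the lower-right corner.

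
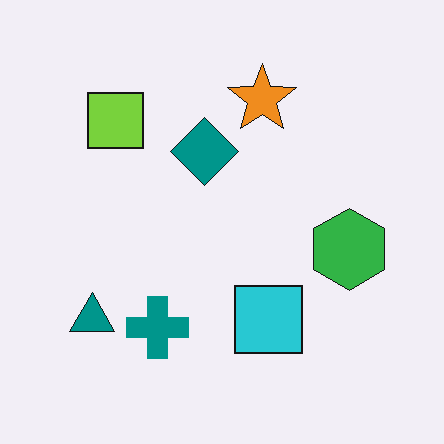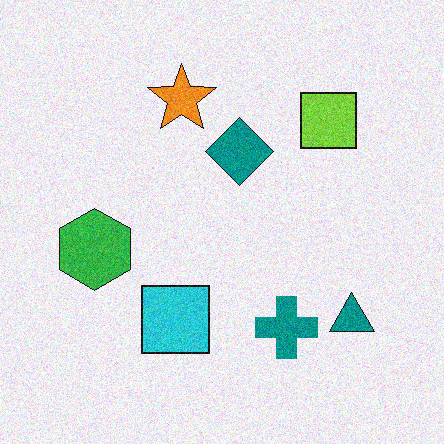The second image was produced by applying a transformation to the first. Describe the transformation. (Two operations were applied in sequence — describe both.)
It was degraded with visible gaussian noise, then flipped horizontally (left ↔ right).

Random speckle covers the whole image, including the flat background. The teal triangle is in the bottom-left of the first image and the bottom-right of the second — shapes on opposite sides of the vertical midline have swapped in a mirror flip.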